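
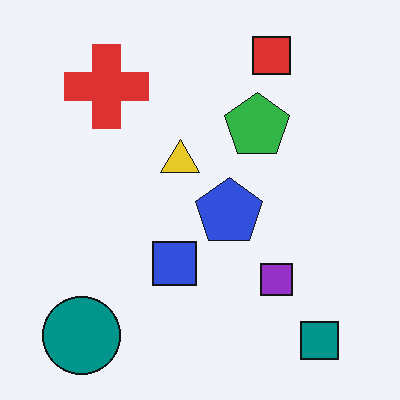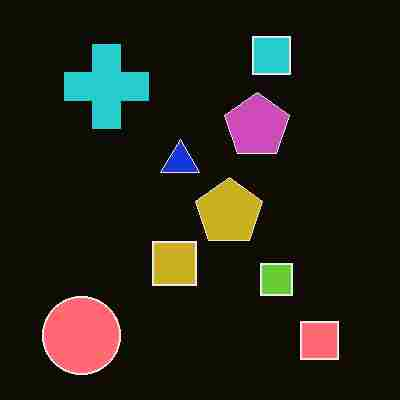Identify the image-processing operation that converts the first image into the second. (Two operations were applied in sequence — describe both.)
Color-inverted (negative), then heavily JPEG-compressed with obvious blocking artifacts.

The light background has become dark and every shape's color is its complement — a photographic negative. Blocky 8×8 compression artifacts appear around shape edges and the flat background shows ringing — characteristic JPEG degradation.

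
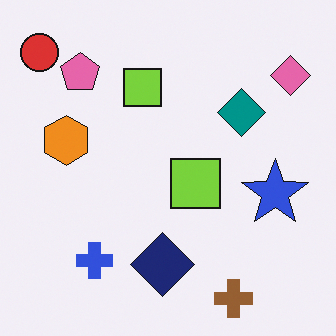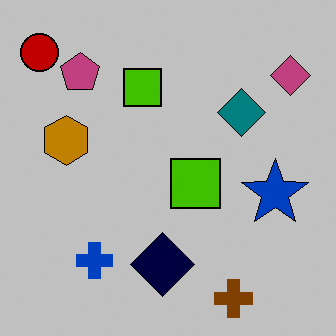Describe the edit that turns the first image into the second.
The image was aggressively posterized.

Each flat color has snapped to a coarser quantized level — most visibly, the near-white background has dropped to a flat grey.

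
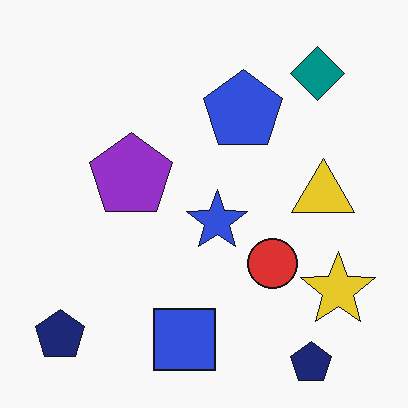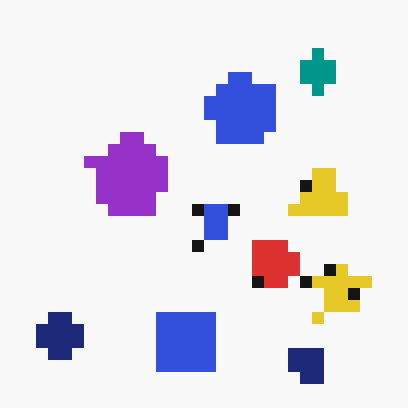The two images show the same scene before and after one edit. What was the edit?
This is the original image coarsely pixelated.

Shapes are reduced to large square blocks; fine edges and outlines are lost — a downscale-then-upscale (mosaic) effect.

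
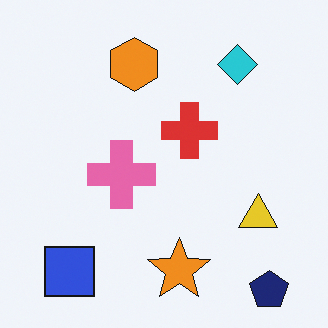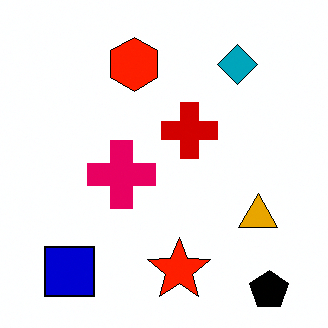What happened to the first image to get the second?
This is the original image boosted in contrast.

Tones are pushed away from mid-grey across the whole image — a global contrast change.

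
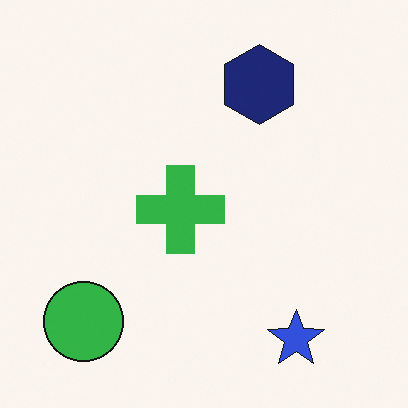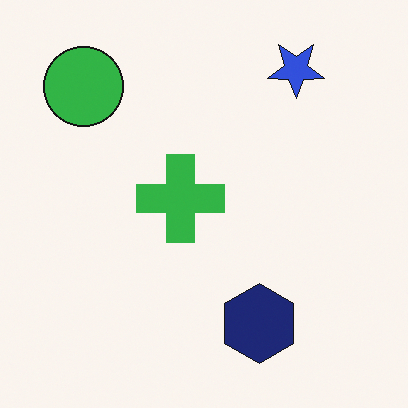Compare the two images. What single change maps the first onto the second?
The second image is the first flipped vertically (top ↔ bottom).

The blue star is in the bottom-right of the first image and the top-right of the second — shapes on opposite sides of the horizontal midline have swapped in a mirror flip.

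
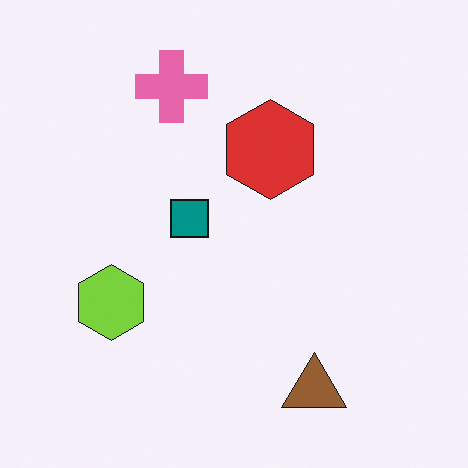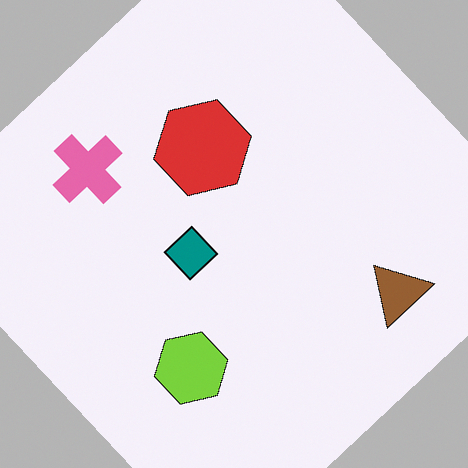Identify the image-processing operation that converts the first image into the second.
It was rotated counter-clockwise by a large amount — several tens of degrees.

Every shape is tilted by the same angle and the image corners show triangular fill wedges — a whole-image rotation by a non-right angle.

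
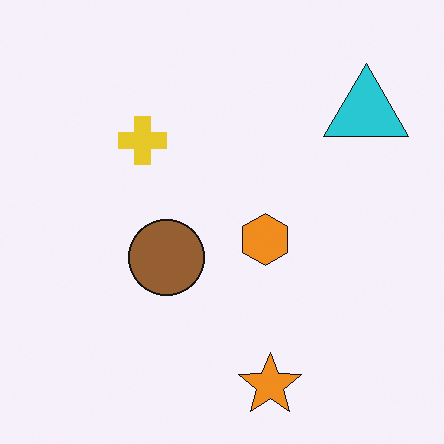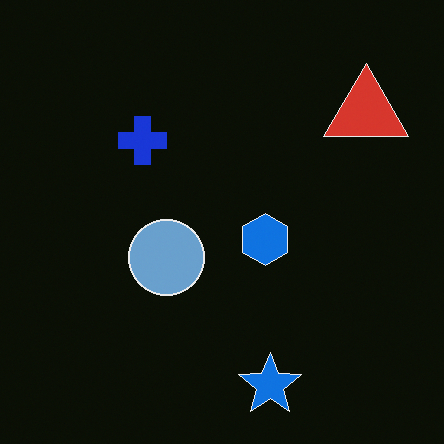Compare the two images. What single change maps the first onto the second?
This is the original image color-inverted (negative).

The light background has become dark and every shape's color is its complement — a photographic negative.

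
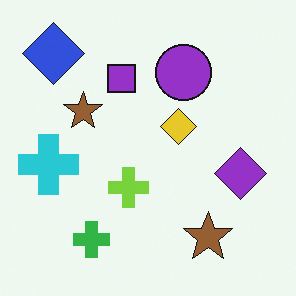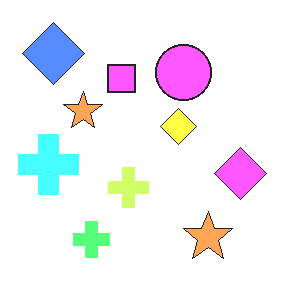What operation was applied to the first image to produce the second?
The second image is the first brightened a lot.

Every pixel — background and shapes alike — is uniformly brightened.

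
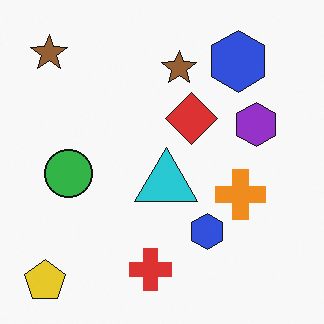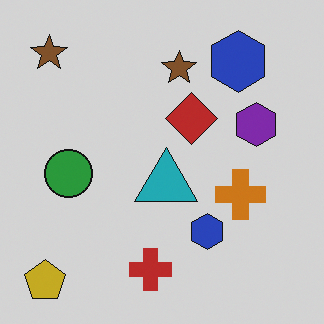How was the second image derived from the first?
It was darkened a little.

Every pixel — background and shapes alike — is uniformly darkened.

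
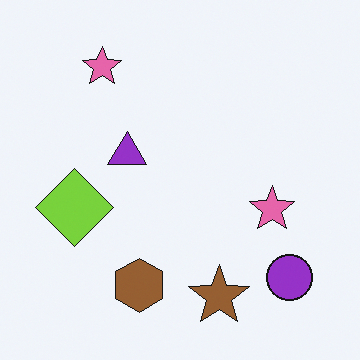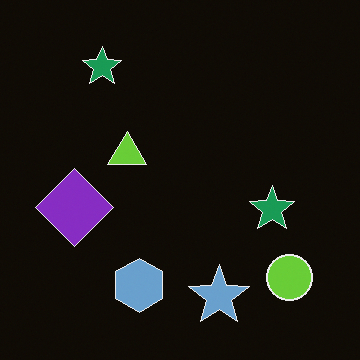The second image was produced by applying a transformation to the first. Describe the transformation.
The image was color-inverted (negative).

The light background has become dark and every shape's color is its complement — a photographic negative.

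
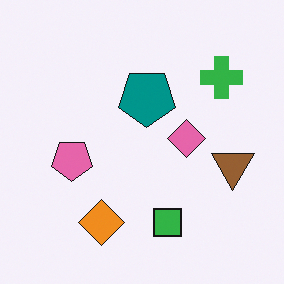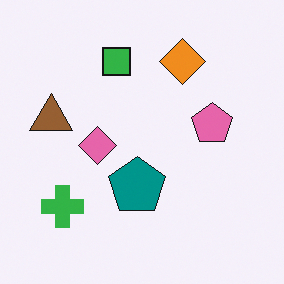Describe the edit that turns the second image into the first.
The first image is the second rotated 180°.

The green cross sits in the bottom-left of the second image and the top-right of the first — consistent with a whole-image 180° rotation.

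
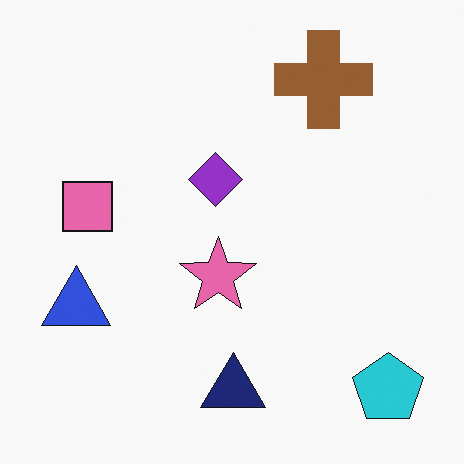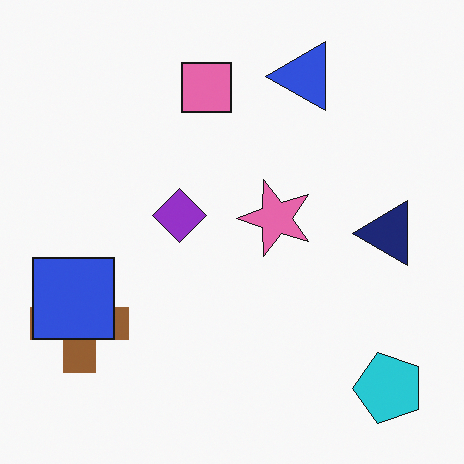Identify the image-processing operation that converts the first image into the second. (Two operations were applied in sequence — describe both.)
The image was transposed (reflected across the top-left ↔ bottom-right diagonal), then overlaid with an additional blue square.

Shapes have swapped their row and column positions — what was in the top-right is now in the bottom-left — a diagonal reflection. A blue square appears in the second image that is absent from the first.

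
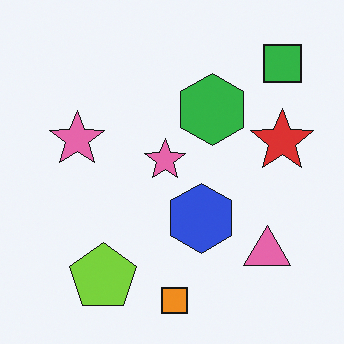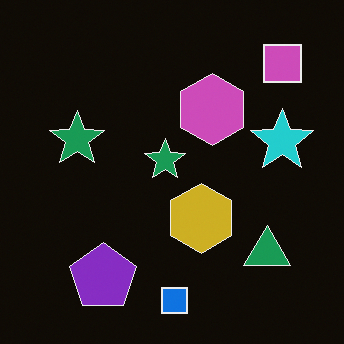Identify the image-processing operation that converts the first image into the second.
It was color-inverted (negative).

The light background has become dark and every shape's color is its complement — a photographic negative.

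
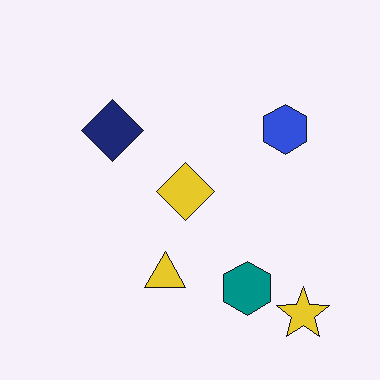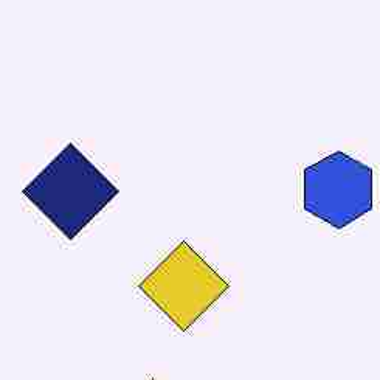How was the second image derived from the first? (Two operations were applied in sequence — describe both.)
It was degraded with heavy JPEG compression, then cropped slightly and scaled back up.

Blocky 8×8 compression artifacts appear around shape edges and the flat background shows ringing — characteristic JPEG degradation. The visible shapes are larger and the field of view is narrower; shapes near the original edges may be partly or wholly outside the frame — a crop-and-rescale.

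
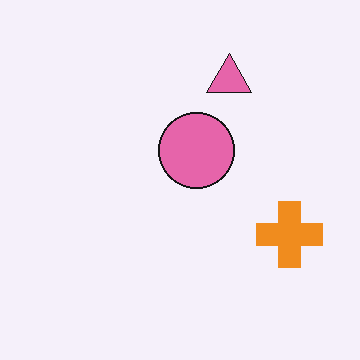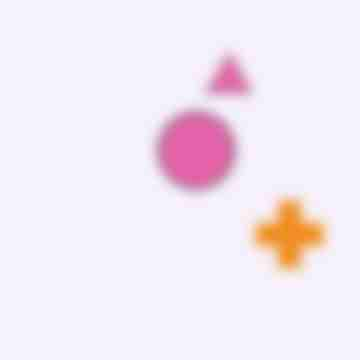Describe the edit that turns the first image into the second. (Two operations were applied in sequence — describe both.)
Strongly gaussian-blurred, then degraded with heavy JPEG compression.

Shape edges and outlines are uniformly softened across the whole image. Blocky 8×8 compression artifacts appear around shape edges and the flat background shows ringing — characteristic JPEG degradation.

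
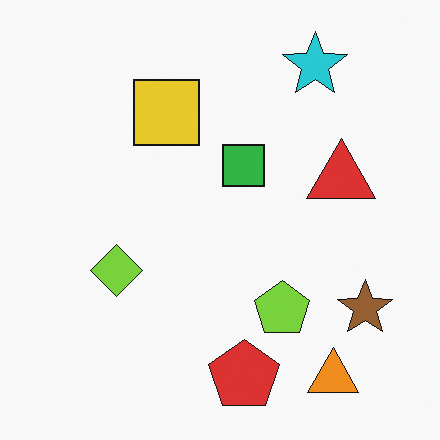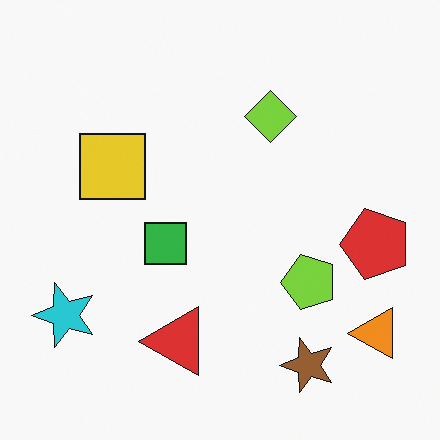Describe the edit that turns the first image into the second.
The image was transposed (reflected across the top-left ↔ bottom-right diagonal).

Shapes have swapped their row and column positions — what was in the top-right is now in the bottom-left — a diagonal reflection.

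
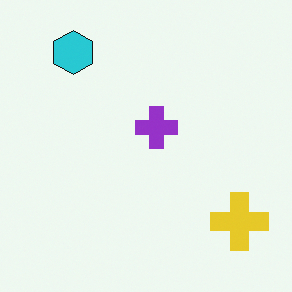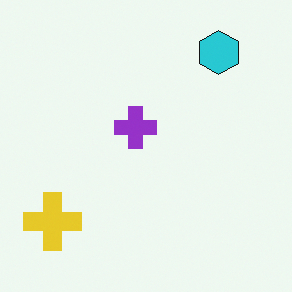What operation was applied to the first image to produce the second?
The image was flipped horizontally (left ↔ right).

The yellow cross is in the bottom-right of the first image and the bottom-left of the second — shapes on opposite sides of the vertical midline have swapped in a mirror flip.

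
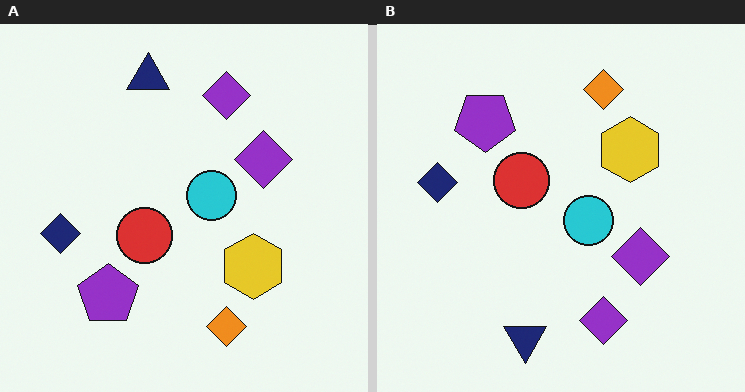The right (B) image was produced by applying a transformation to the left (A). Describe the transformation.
This is the original image flipped vertically (top ↔ bottom).

The navy triangle is in the top of the left (A) image and the bottom of the right (B) — shapes on opposite sides of the horizontal midline have swapped in a mirror flip.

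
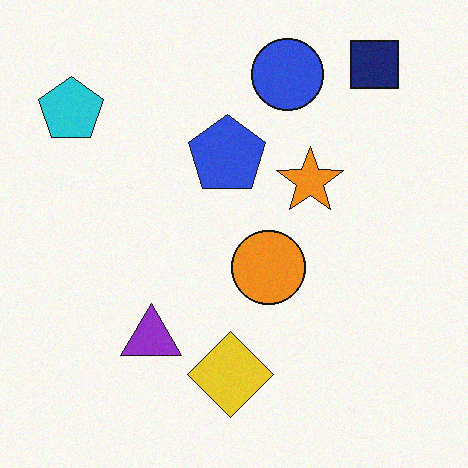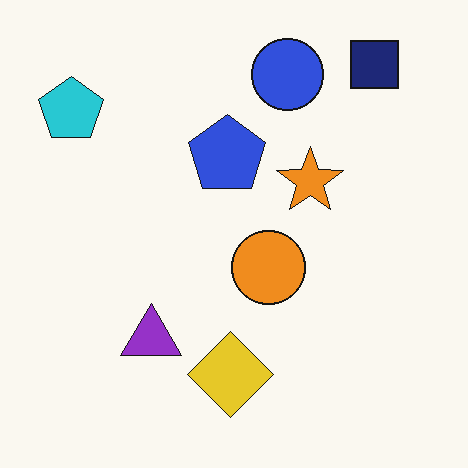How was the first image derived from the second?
The transformation is: degraded with light additive noise.

Random speckle covers the whole image, including the flat background.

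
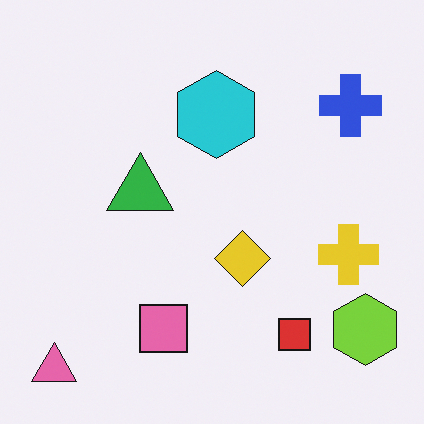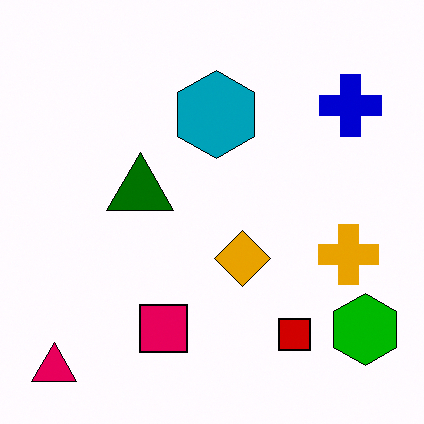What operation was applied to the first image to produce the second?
The image was given much higher contrast.

Tones are pushed away from mid-grey across the whole image — a global contrast change.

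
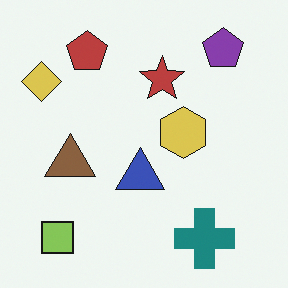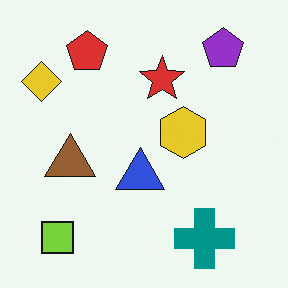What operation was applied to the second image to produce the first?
The first image is the second slightly desaturated.

All colors are more muted and greyish — a global saturation change.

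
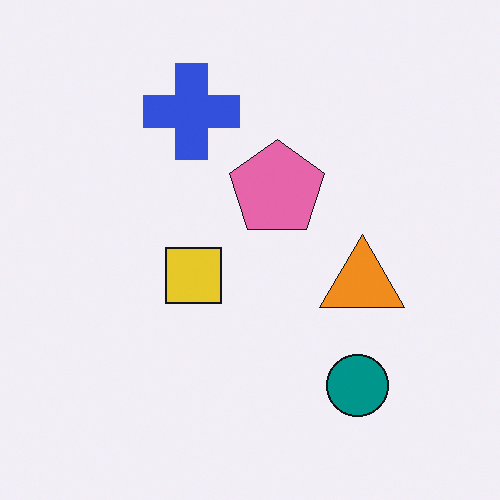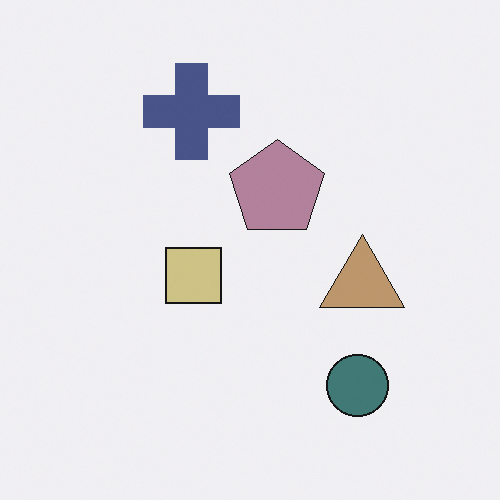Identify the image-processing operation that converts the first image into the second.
It was made much more muted (saturation change).

All colors are more muted and greyish — a global saturation change.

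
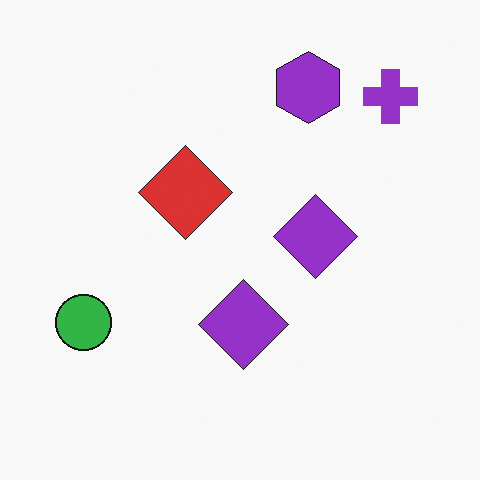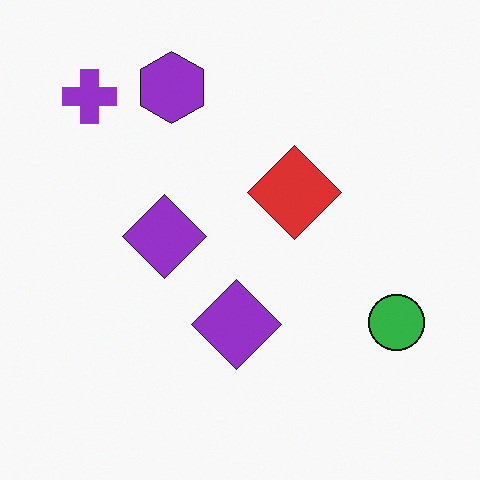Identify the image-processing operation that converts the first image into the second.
Flipped horizontally (left ↔ right).

The green circle is in the bottom-left of the first image and the bottom-right of the second — shapes on opposite sides of the vertical midline have swapped in a mirror flip.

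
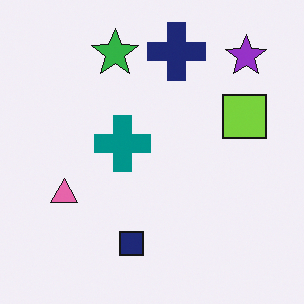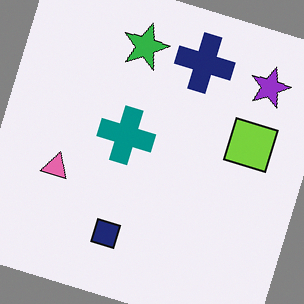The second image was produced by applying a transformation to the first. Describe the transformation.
Rotated clockwise by a moderate amount.

Every shape is tilted by the same angle and the image corners show triangular fill wedges — a whole-image rotation by a non-right angle.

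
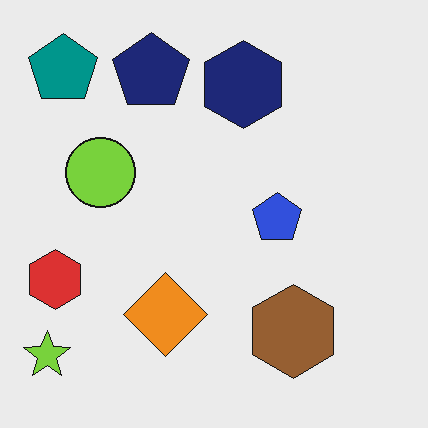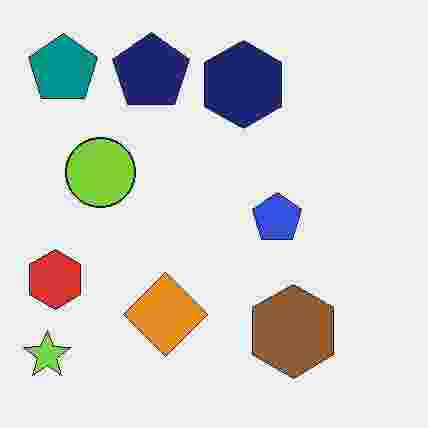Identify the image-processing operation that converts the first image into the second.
Heavily JPEG-compressed with obvious blocking artifacts.

Blocky 8×8 compression artifacts appear around shape edges and the flat background shows ringing — characteristic JPEG degradation.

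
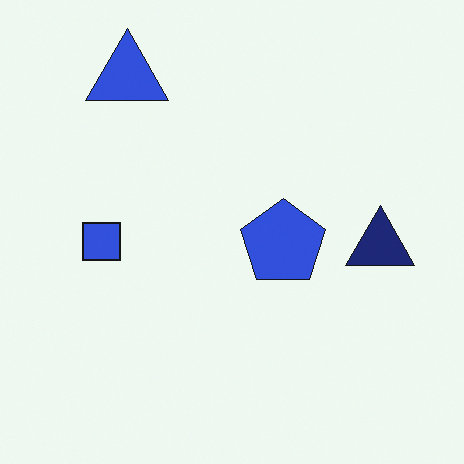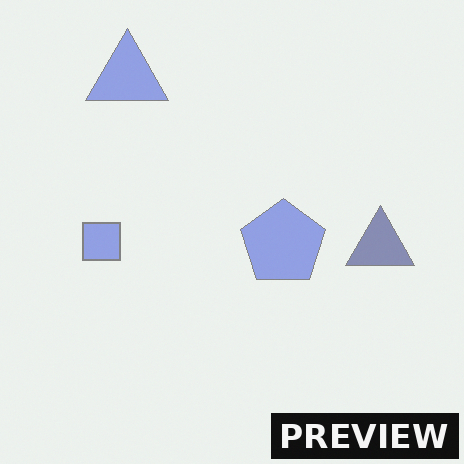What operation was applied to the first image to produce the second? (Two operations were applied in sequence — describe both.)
This is the original image given much lower contrast, then watermarked with the text "PREVIEW" in the lower-right corner.

Tones are pushed toward mid-grey across the whole image — a global contrast change. A dark label reading "PREVIEW" appears in the lower-right corner.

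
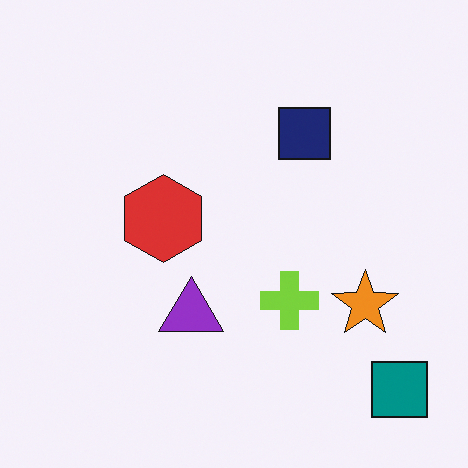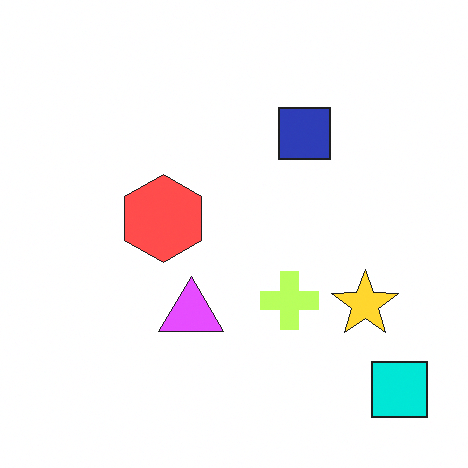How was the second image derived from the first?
Brightened a lot.

Every pixel — background and shapes alike — is uniformly brightened.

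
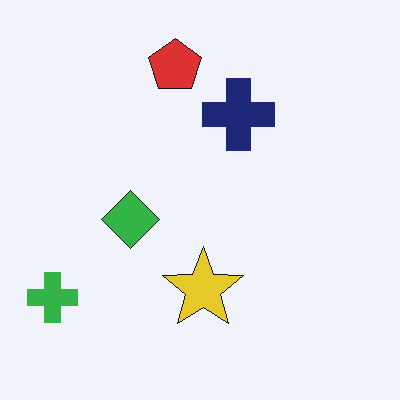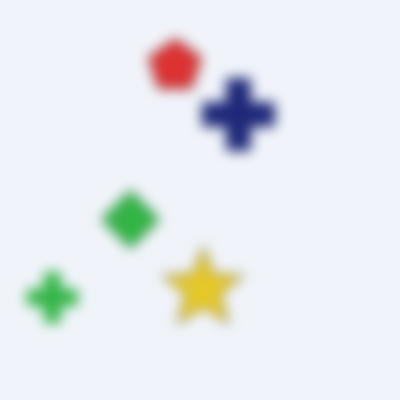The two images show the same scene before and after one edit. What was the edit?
This is the original image heavily blurred.

Shape edges and outlines are uniformly softened across the whole image.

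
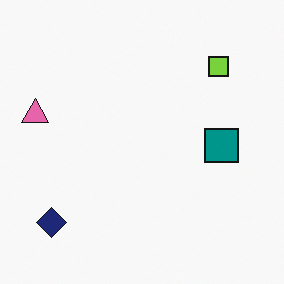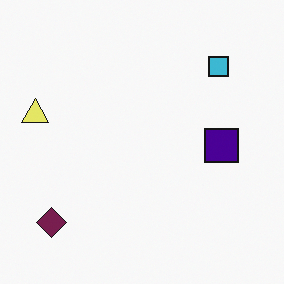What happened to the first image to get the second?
The transformation is: hue-shifted by a moderate amount.

Every shape's color has rotated by the same amount around the hue wheel — a uniform hue shift.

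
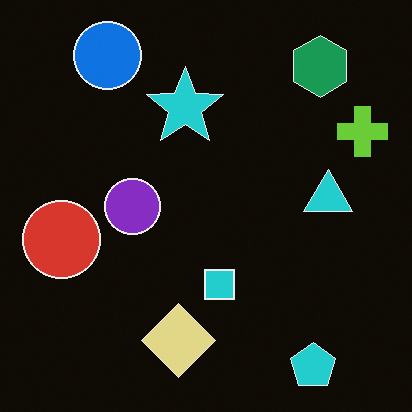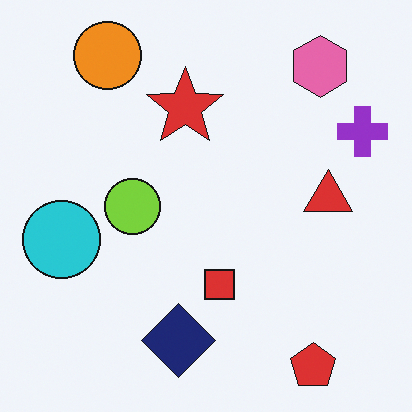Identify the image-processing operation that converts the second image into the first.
The transformation is: color-inverted (negative).

The light background has become dark and every shape's color is its complement — a photographic negative.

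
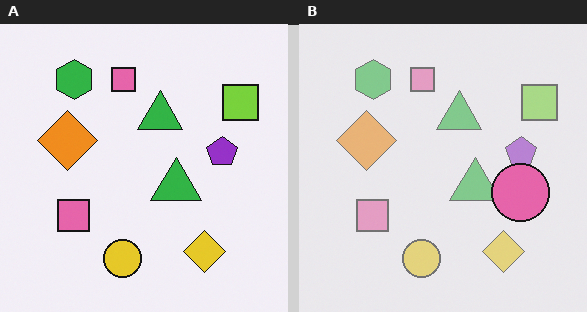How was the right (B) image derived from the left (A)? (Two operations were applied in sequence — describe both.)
The right (B) image is the left (A) given much lower contrast, then overlaid with an additional pink circle.

Tones are pushed toward mid-grey across the whole image — a global contrast change. A pink circle appears in the right (B) image that is absent from the left (A).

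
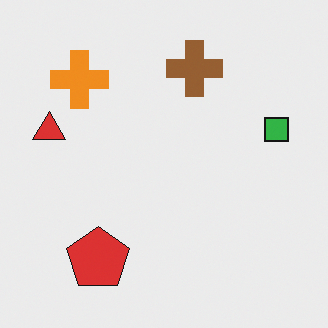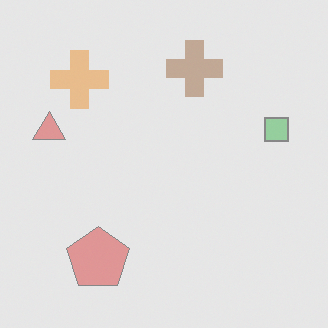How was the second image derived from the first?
It was given much lower contrast.

Tones are pushed toward mid-grey across the whole image — a global contrast change.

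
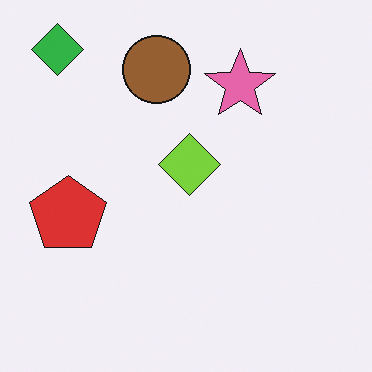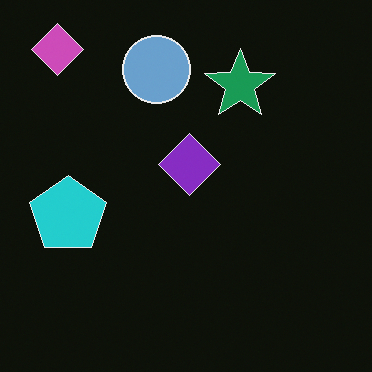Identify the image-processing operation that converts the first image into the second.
The image was color-inverted (negative).

The light background has become dark and every shape's color is its complement — a photographic negative.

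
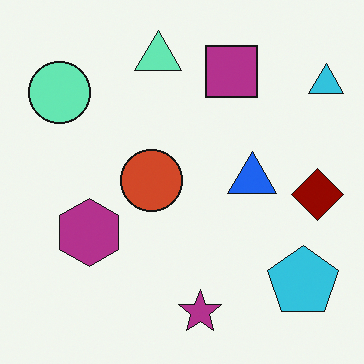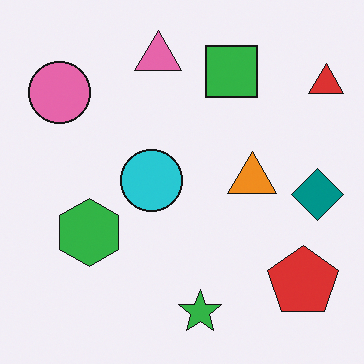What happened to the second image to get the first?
The image was hue-shifted through roughly half the color wheel.

Every shape's color has rotated by the same amount around the hue wheel — a uniform hue shift.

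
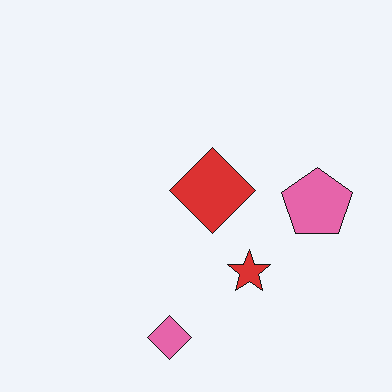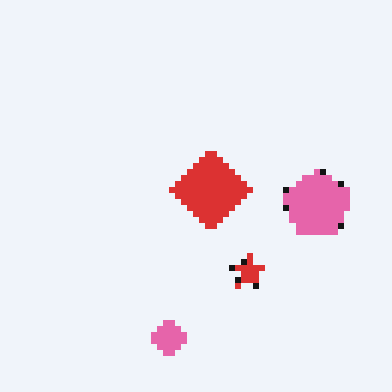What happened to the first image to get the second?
The transformation is: moderately pixelated.

Shapes are reduced to large square blocks; fine edges and outlines are lost — a downscale-then-upscale (mosaic) effect.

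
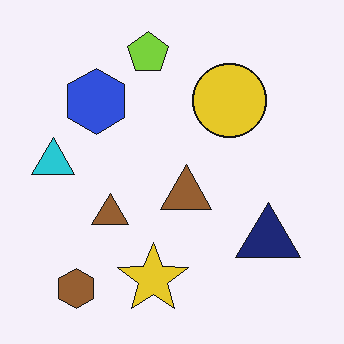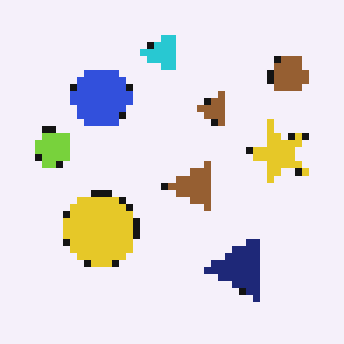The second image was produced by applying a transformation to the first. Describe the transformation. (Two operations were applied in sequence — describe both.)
The second image is the first transposed (reflected across the top-left ↔ bottom-right diagonal), then moderately pixelated.

Shapes have swapped their row and column positions — what was in the top-right is now in the bottom-left — a diagonal reflection. Shapes are reduced to large square blocks; fine edges and outlines are lost — a downscale-then-upscale (mosaic) effect.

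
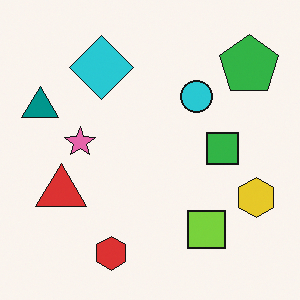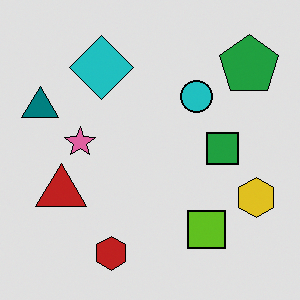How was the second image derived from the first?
Moderately posterized.

Each flat color has snapped to a coarser quantized level — most visibly, the near-white background has dropped to a flat grey.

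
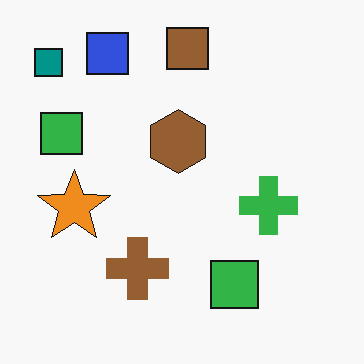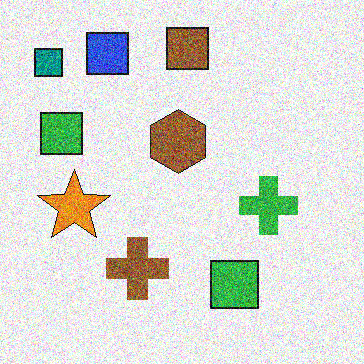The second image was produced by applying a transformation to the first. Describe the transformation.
The second image is the first degraded with strong gaussian noise.

Random speckle covers the whole image, including the flat background.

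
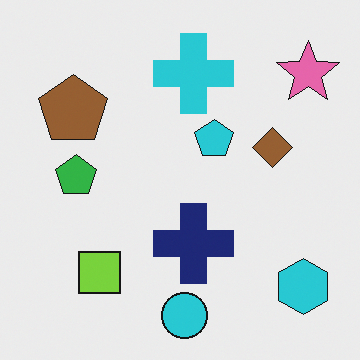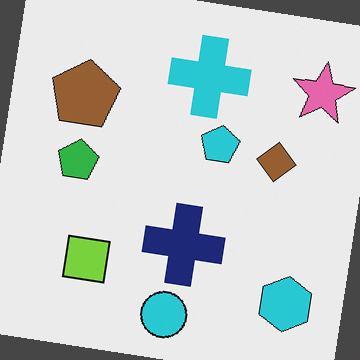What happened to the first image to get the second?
The transformation is: rotated clockwise by a small amount.

Every shape is tilted by the same angle and the image corners show triangular fill wedges — a whole-image rotation by a non-right angle.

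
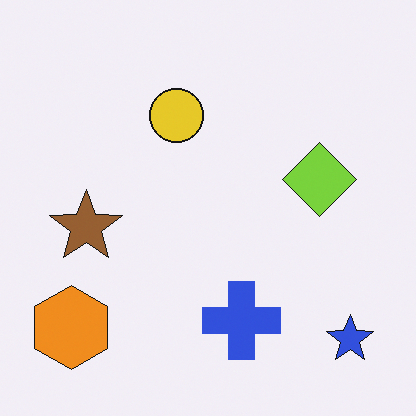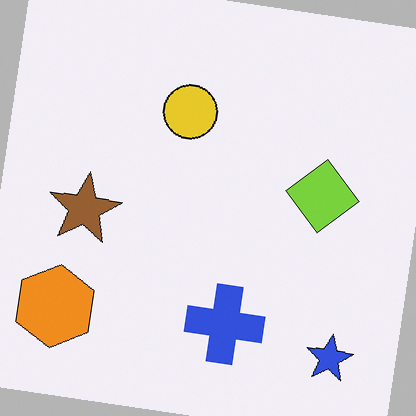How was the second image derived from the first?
Rotated clockwise by a slight angle.

Every shape is tilted by the same angle and the image corners show triangular fill wedges — a whole-image rotation by a non-right angle.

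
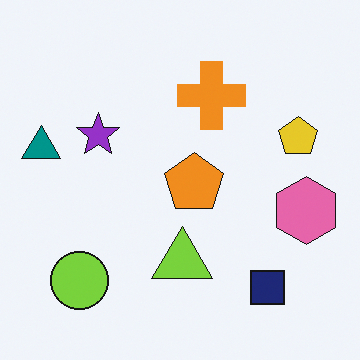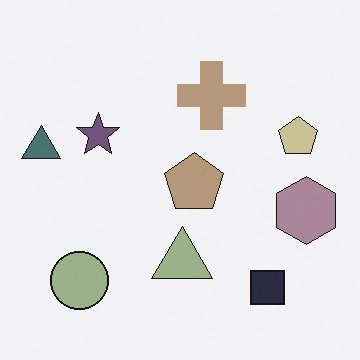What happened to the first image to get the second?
The transformation is: heavily desaturated.

All colors are more muted and greyish — a global saturation change.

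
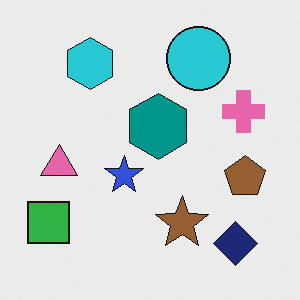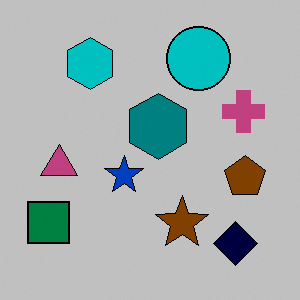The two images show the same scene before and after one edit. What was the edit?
It was heavily posterized to just a handful of flat colors.

Each flat color has snapped to a coarser quantized level — most visibly, the near-white background has dropped to a flat grey.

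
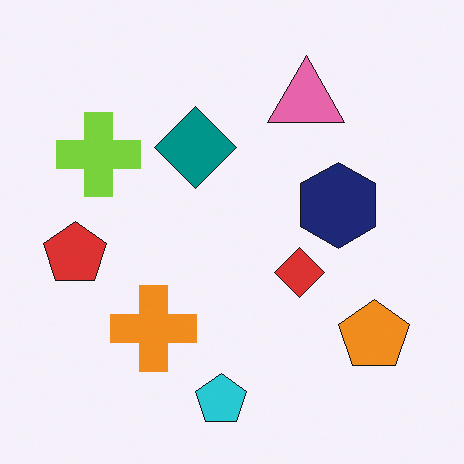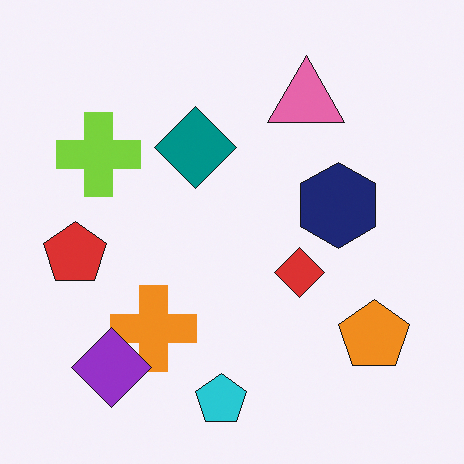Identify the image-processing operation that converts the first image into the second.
The second image is the first overlaid with an additional purple diamond.

A purple diamond appears in the second image that is absent from the first.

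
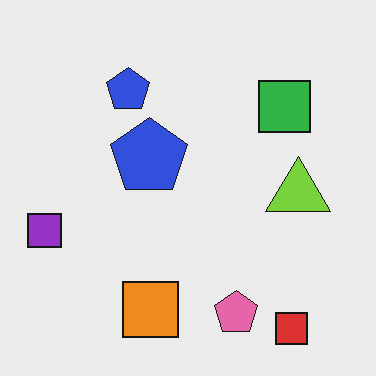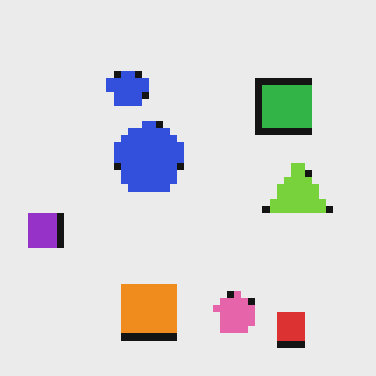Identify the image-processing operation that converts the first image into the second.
The second image is the first moderately pixelated.

Shapes are reduced to large square blocks; fine edges and outlines are lost — a downscale-then-upscale (mosaic) effect.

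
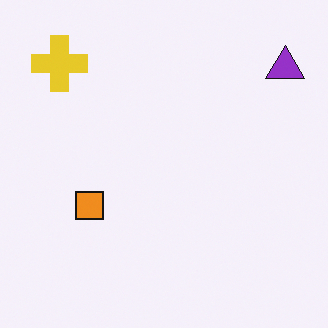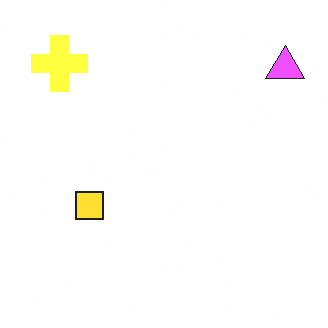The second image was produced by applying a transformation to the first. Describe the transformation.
It was noticeably brightened.

Every pixel — background and shapes alike — is uniformly brightened.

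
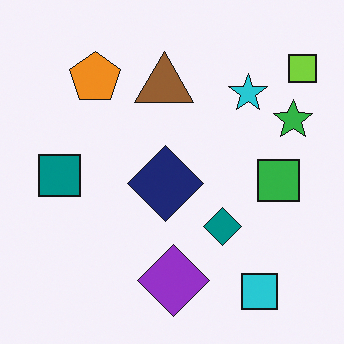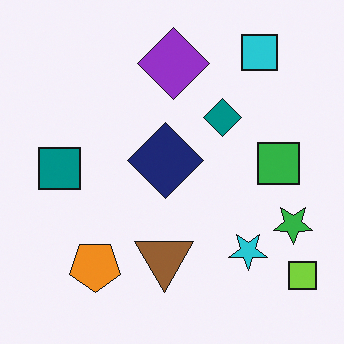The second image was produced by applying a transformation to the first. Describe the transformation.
The transformation is: flipped vertically (top ↔ bottom).

The cyan square is in the bottom-right of the first image and the top-right of the second — shapes on opposite sides of the horizontal midline have swapped in a mirror flip.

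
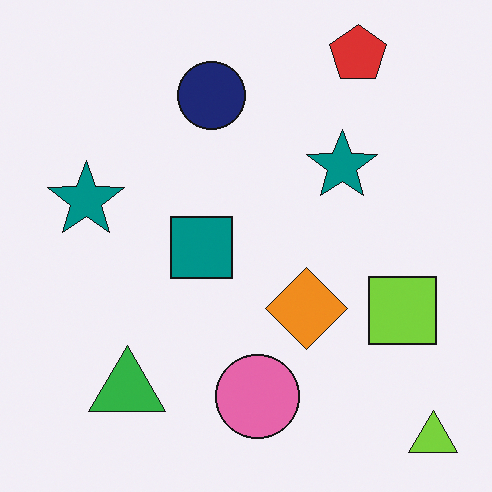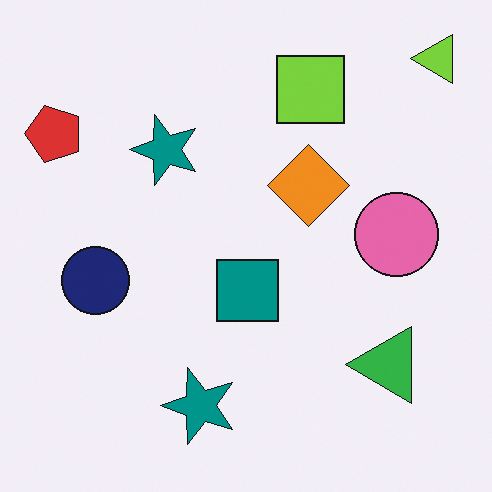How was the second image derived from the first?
The image was rotated 90° counter-clockwise.

The lime triangle sits in the bottom-right of the first image and the top-right of the second — consistent with a whole-image 90° counter-clockwise rotation.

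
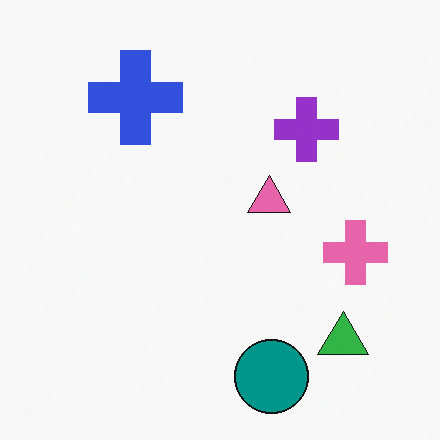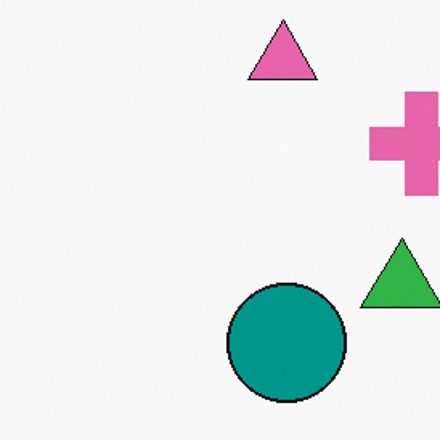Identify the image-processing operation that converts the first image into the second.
It was cropped to a modestly smaller region and rescaled.

The visible shapes are larger and the field of view is narrower; shapes near the original edges may be partly or wholly outside the frame — a crop-and-rescale.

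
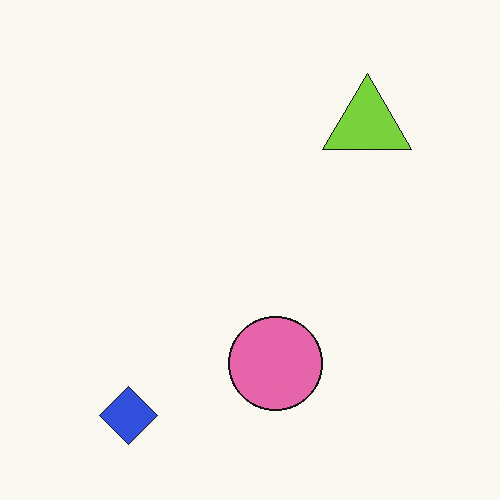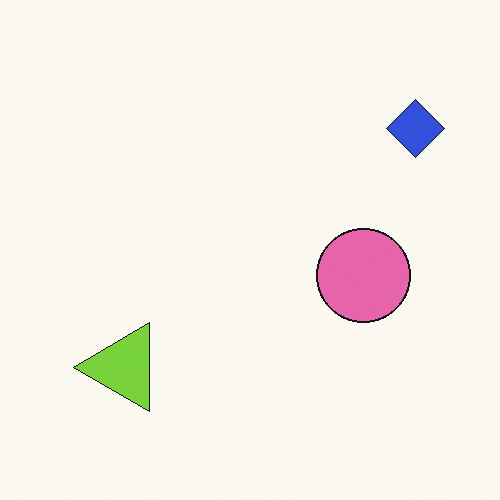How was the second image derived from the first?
The second image is the first transposed (reflected across the top-left ↔ bottom-right diagonal).

Shapes have swapped their row and column positions — what was in the top-right is now in the bottom-left — a diagonal reflection.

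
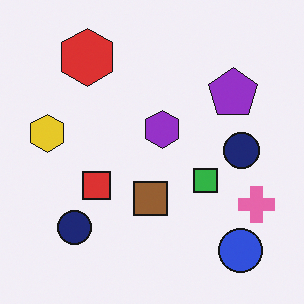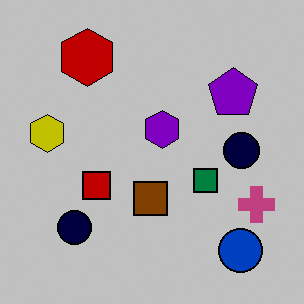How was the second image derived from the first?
The image was aggressively posterized.

Each flat color has snapped to a coarser quantized level — most visibly, the near-white background has dropped to a flat grey.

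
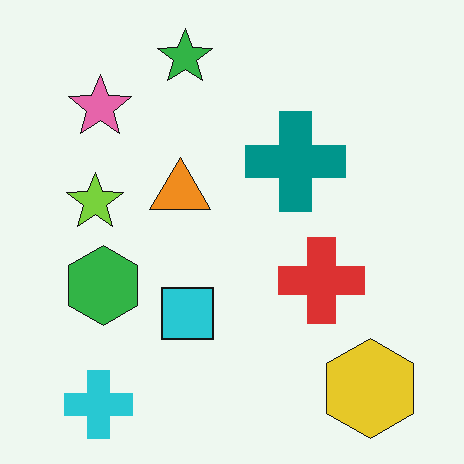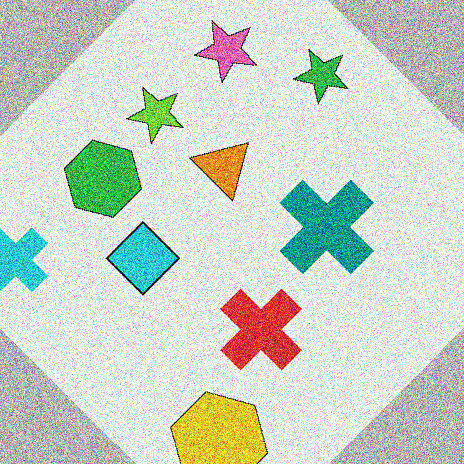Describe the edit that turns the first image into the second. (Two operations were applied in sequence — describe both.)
The transformation is: rotated clockwise by a large amount — several tens of degrees, then degraded with strong gaussian noise.

Every shape is tilted by the same angle and the image corners show triangular fill wedges — a whole-image rotation by a non-right angle. Random speckle covers the whole image, including the flat background.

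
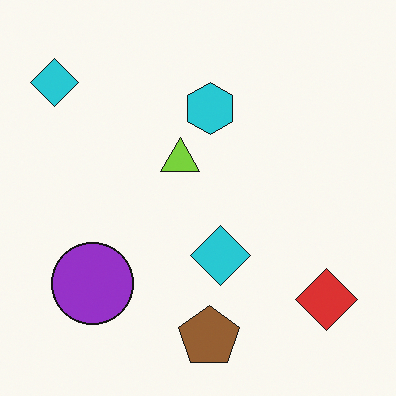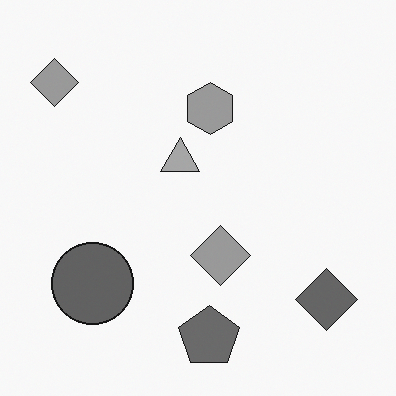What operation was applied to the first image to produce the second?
The transformation is: converted to grayscale.

All color is removed — every shape is now a shade of grey.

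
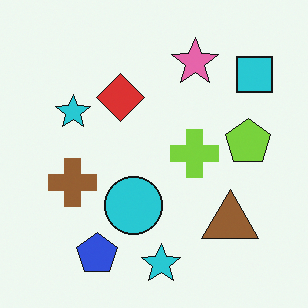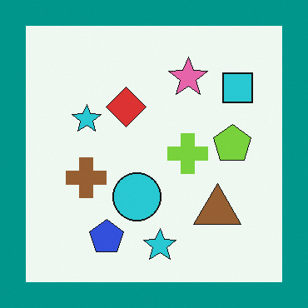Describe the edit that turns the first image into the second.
It was framed with a teal border.

A solid teal frame runs around the edge of the second image, with the content slightly shrunk inside it.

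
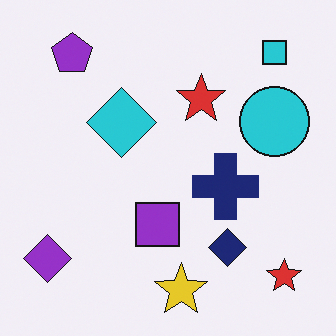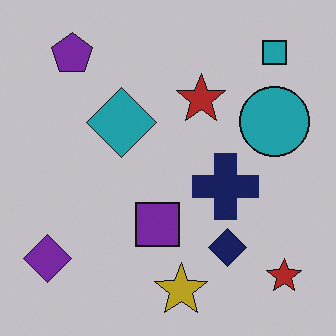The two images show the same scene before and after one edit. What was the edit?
It was darkened a little.

Every pixel — background and shapes alike — is uniformly darkened.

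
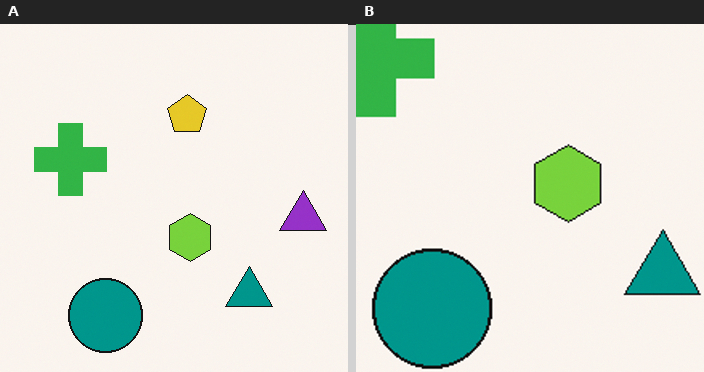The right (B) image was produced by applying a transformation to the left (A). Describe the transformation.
Cropped to a modestly smaller region and rescaled.

The visible shapes are larger and the field of view is narrower; shapes near the original edges may be partly or wholly outside the frame — a crop-and-rescale.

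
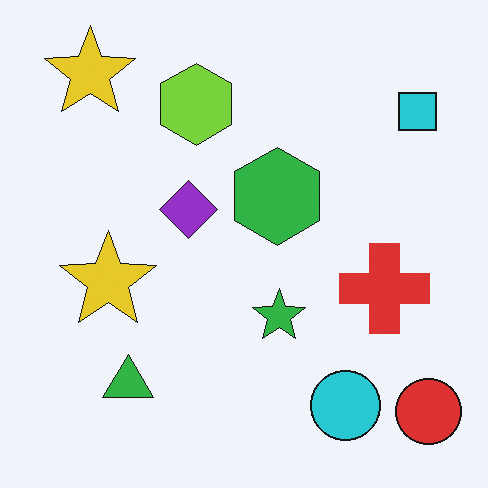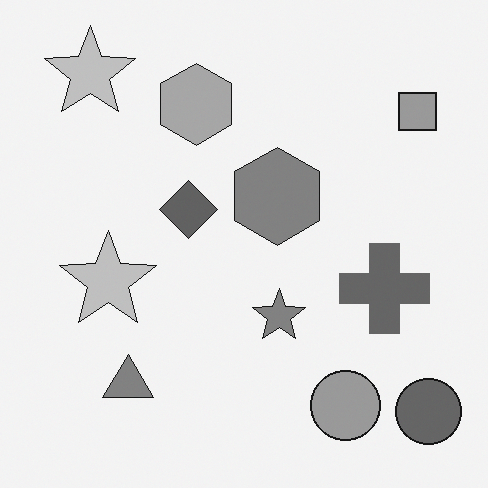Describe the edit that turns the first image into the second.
Converted to grayscale.

All color is removed — every shape is now a shade of grey.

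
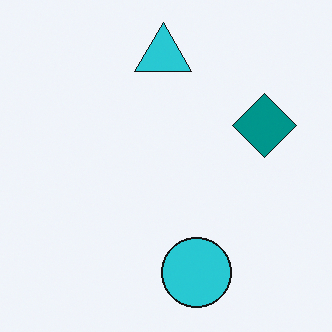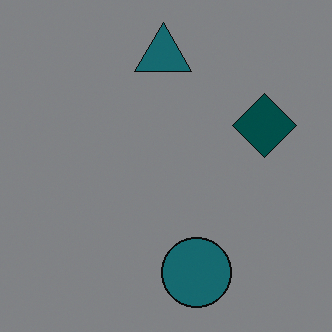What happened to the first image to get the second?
This is the original image darkened a lot.

Every pixel — background and shapes alike — is uniformly darkened.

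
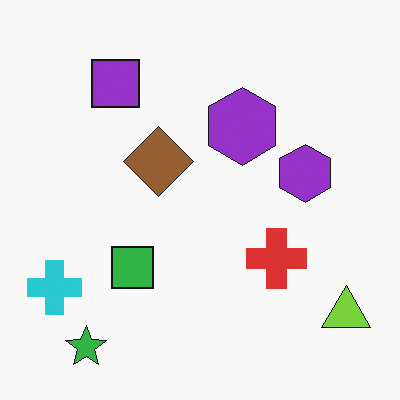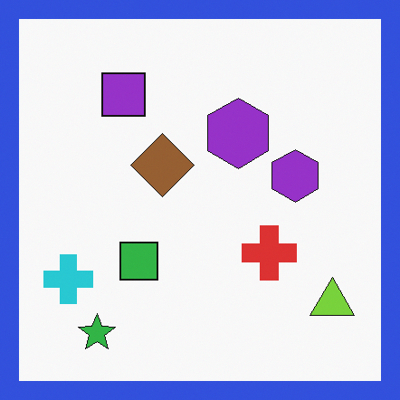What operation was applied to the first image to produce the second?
The image was framed with a blue border.

A solid blue frame runs around the edge of the second image, with the content slightly shrunk inside it.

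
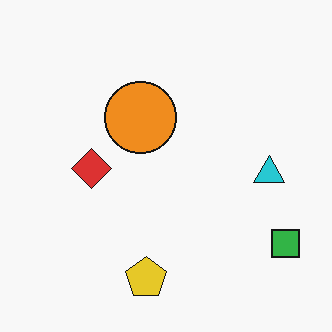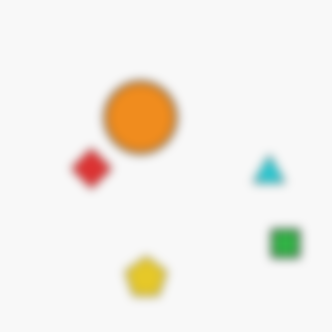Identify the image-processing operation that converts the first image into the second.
Strongly gaussian-blurred.

Shape edges and outlines are uniformly softened across the whole image.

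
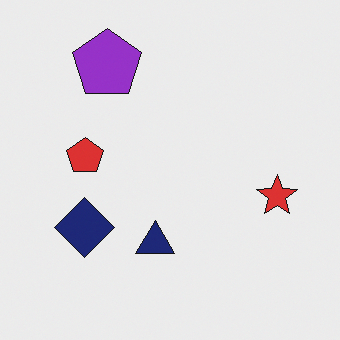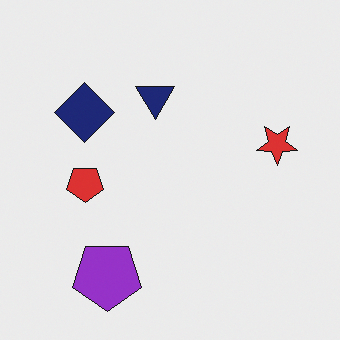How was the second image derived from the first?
It was flipped vertically (top ↔ bottom).

The purple pentagon is in the top-left of the first image and the bottom-left of the second — shapes on opposite sides of the horizontal midline have swapped in a mirror flip.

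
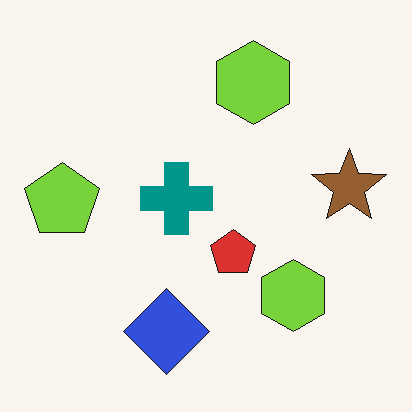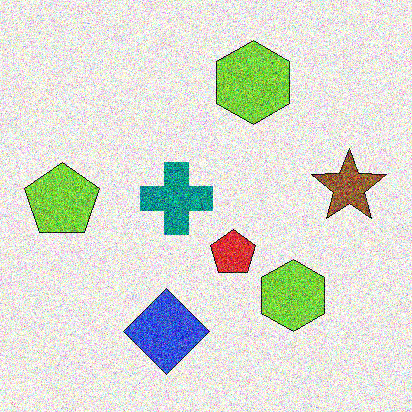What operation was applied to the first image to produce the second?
It was degraded with a thick layer of grain.

Random speckle covers the whole image, including the flat background.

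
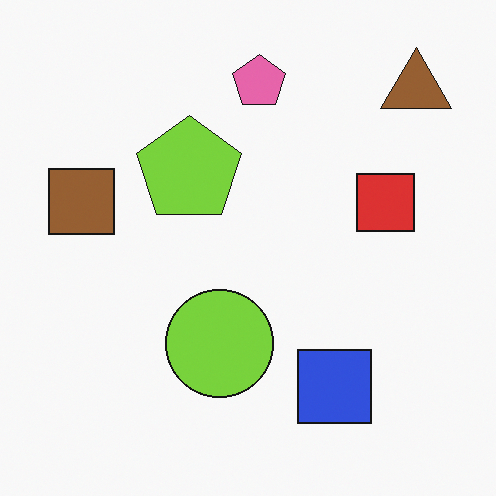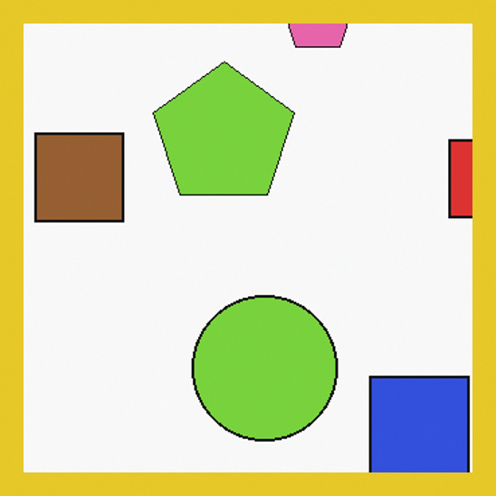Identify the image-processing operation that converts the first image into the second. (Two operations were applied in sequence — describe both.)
The transformation is: cropped slightly and scaled back up, then framed with a yellow border.

The visible shapes are larger and the field of view is narrower; shapes near the original edges may be partly or wholly outside the frame — a crop-and-rescale. A solid yellow frame runs around the edge of the second image, with the content slightly shrunk inside it.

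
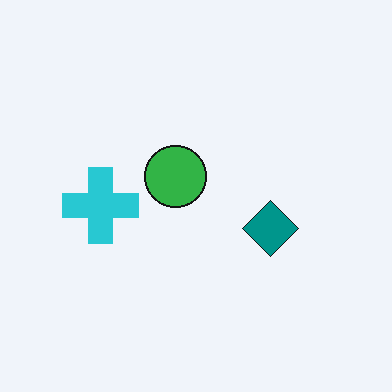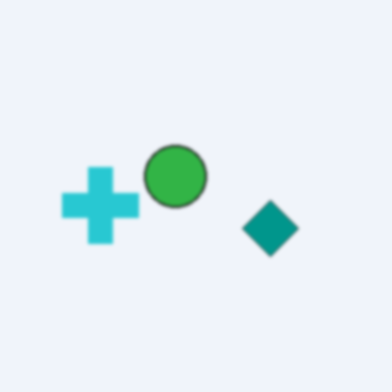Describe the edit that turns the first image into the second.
The image was lightly blurred.

Shape edges and outlines are uniformly softened across the whole image.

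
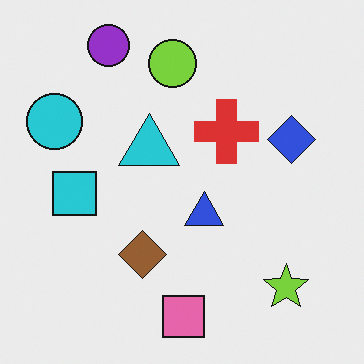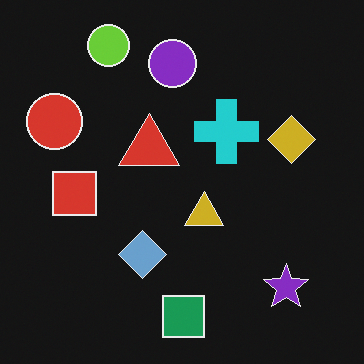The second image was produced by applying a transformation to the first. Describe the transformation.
This is the original image color-inverted (negative).

The light background has become dark and every shape's color is its complement — a photographic negative.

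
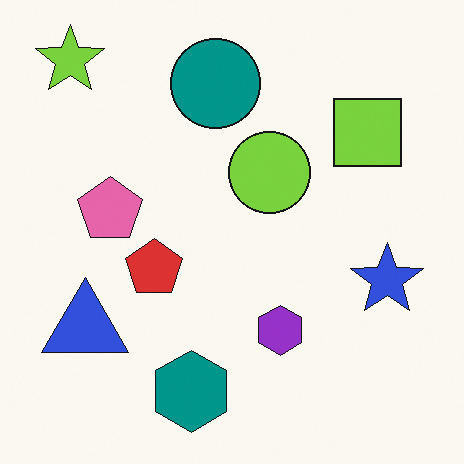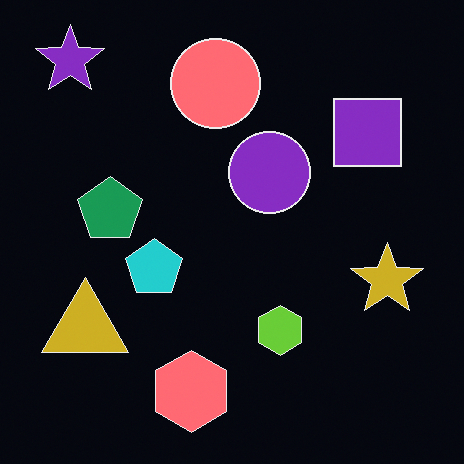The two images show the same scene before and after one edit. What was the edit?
This is the original image color-inverted (negative).

The light background has become dark and every shape's color is its complement — a photographic negative.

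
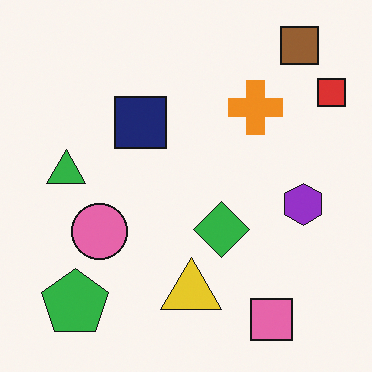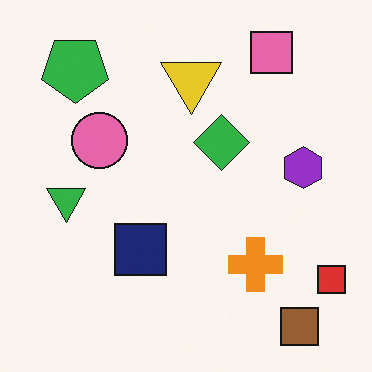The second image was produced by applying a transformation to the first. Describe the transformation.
The second image is the first flipped vertically (top ↔ bottom).

The brown square is in the top-right of the first image and the bottom-right of the second — shapes on opposite sides of the horizontal midline have swapped in a mirror flip.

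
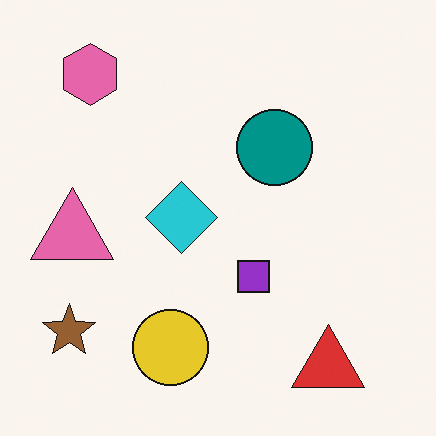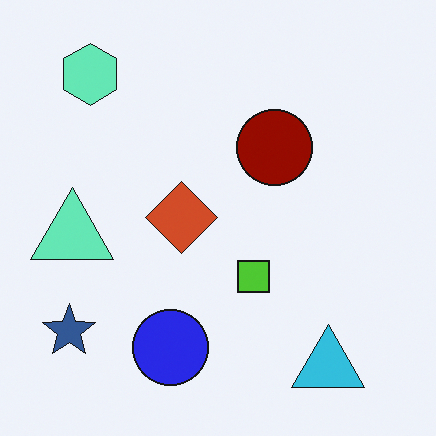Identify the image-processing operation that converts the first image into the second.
It was hue-shifted through roughly half the color wheel.

Every shape's color has rotated by the same amount around the hue wheel — a uniform hue shift.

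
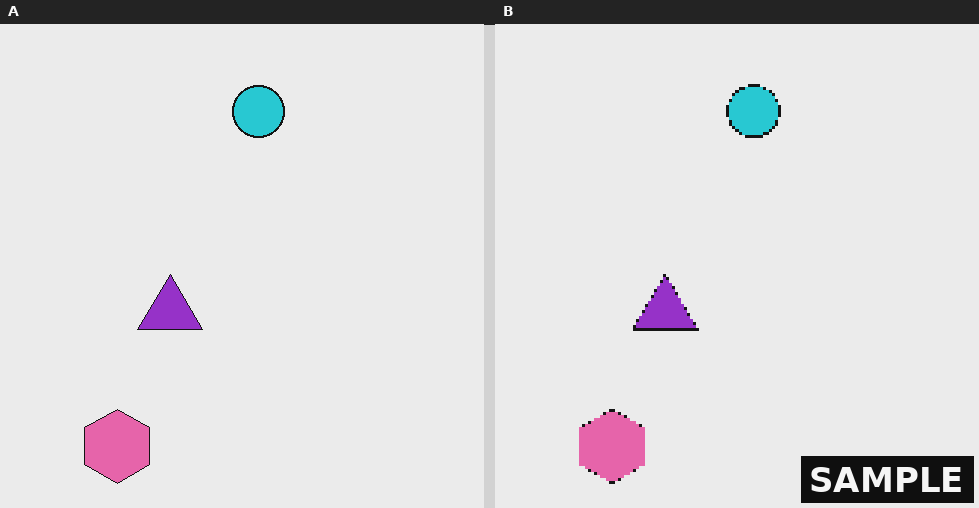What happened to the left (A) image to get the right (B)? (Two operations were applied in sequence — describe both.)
This is the original image mildly pixelated, then watermarked with the text "SAMPLE" in the lower-right corner.

Shapes are reduced to large square blocks; fine edges and outlines are lost — a downscale-then-upscale (mosaic) effect. A dark label reading "SAMPLE" appears in the lower-right corner.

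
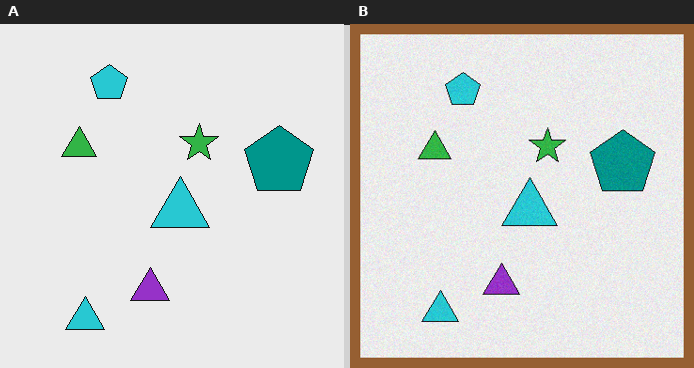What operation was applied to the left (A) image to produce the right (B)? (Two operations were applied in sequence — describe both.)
The transformation is: degraded with a light layer of grain, then framed with a brown border.

Random speckle covers the whole image, including the flat background. A solid brown frame runs around the edge of the right (B) image, with the content slightly shrunk inside it.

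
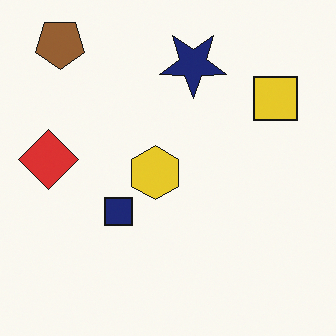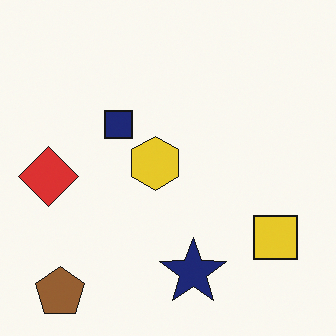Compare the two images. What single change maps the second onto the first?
This is the original image flipped vertically (top ↔ bottom).

The brown pentagon is in the bottom-left of the second image and the top-left of the first — shapes on opposite sides of the horizontal midline have swapped in a mirror flip.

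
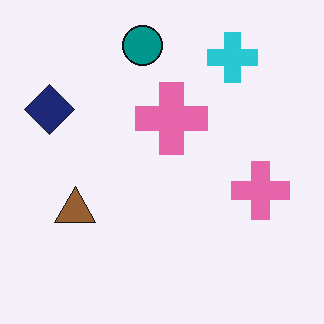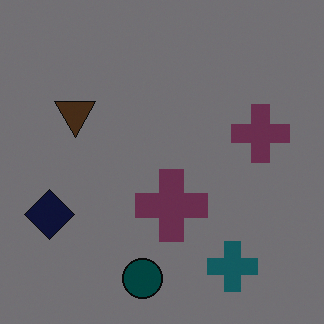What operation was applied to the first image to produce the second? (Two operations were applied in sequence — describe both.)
This is the original image substantially darkened, then flipped vertically (top ↔ bottom).

Every pixel — background and shapes alike — is uniformly darkened. The teal circle is in the top of the first image and the bottom of the second — shapes on opposite sides of the horizontal midline have swapped in a mirror flip.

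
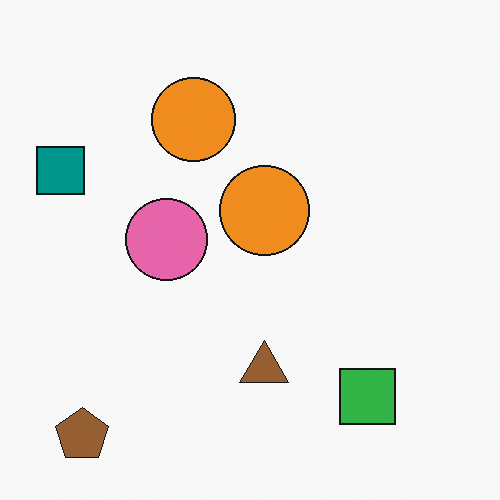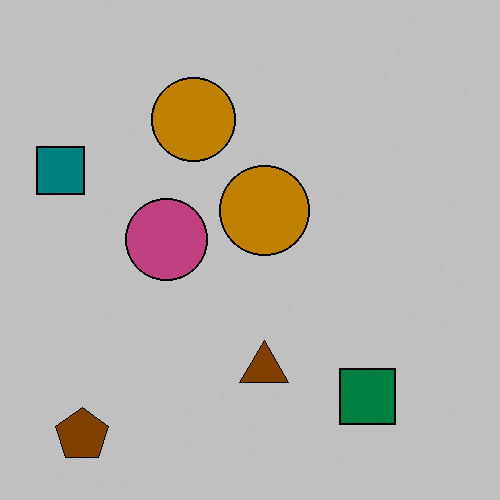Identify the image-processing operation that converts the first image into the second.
The second image is the first heavily posterized to just a handful of flat colors.

Each flat color has snapped to a coarser quantized level — most visibly, the near-white background has dropped to a flat grey.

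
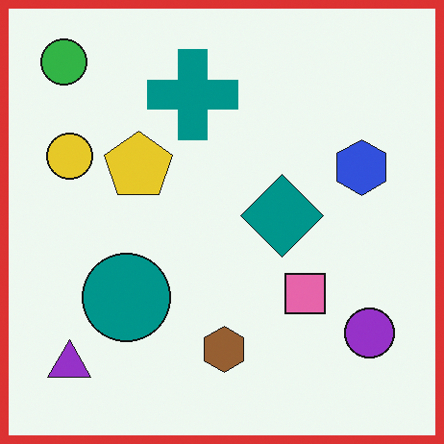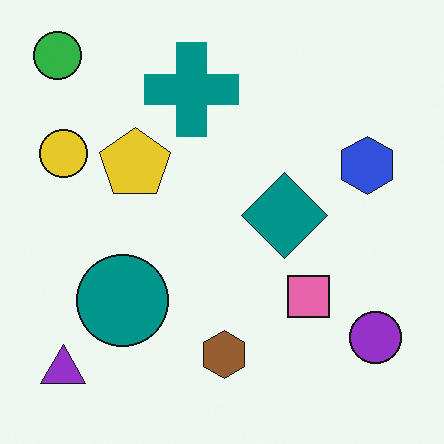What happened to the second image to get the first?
The image was framed with a red border.

A solid red frame runs around the edge of the first image, with the content slightly shrunk inside it.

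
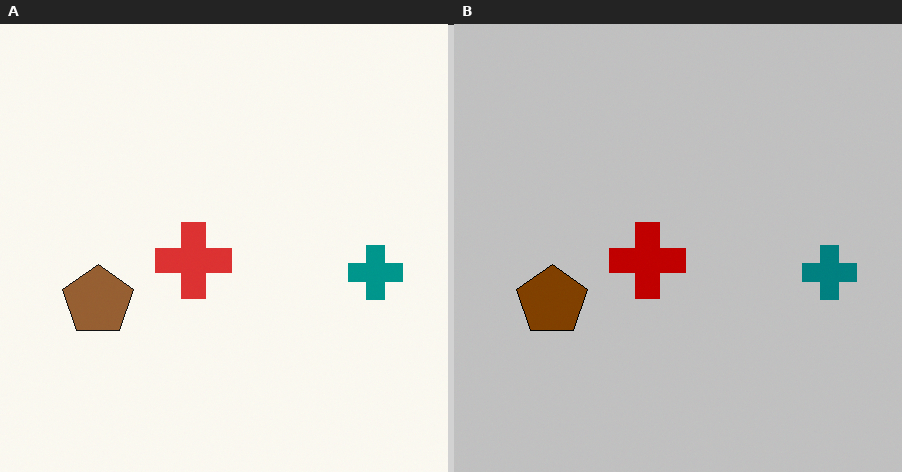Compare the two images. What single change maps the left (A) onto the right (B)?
Aggressively posterized.

Each flat color has snapped to a coarser quantized level — most visibly, the near-white background has dropped to a flat grey.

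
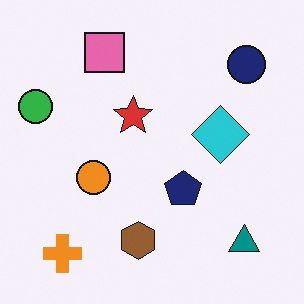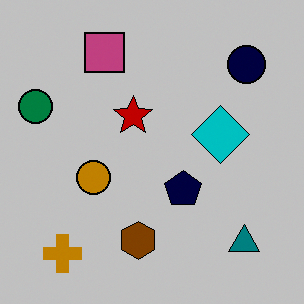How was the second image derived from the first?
The transformation is: aggressively posterized.

Each flat color has snapped to a coarser quantized level — most visibly, the near-white background has dropped to a flat grey.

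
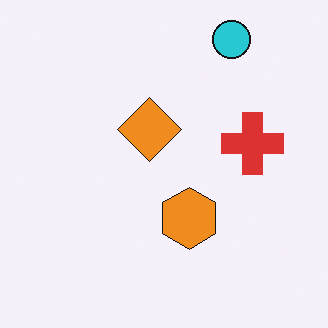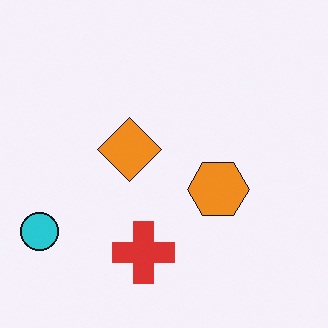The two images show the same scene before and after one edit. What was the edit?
It was transposed (reflected across the top-left ↔ bottom-right diagonal).

Shapes have swapped their row and column positions — what was in the top-right is now in the bottom-left — a diagonal reflection.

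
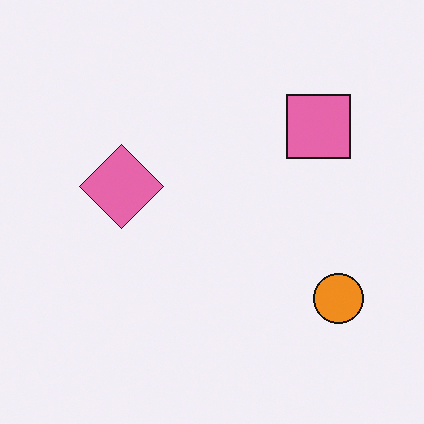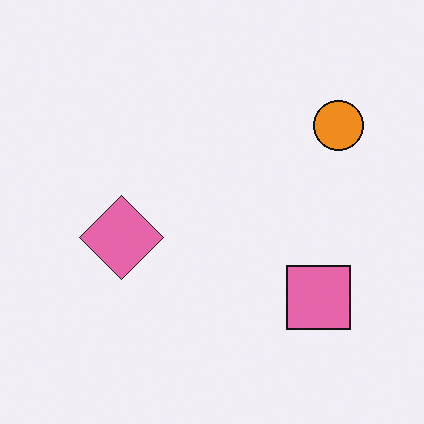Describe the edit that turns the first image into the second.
Flipped vertically (top ↔ bottom).

The orange circle is in the bottom-right of the first image and the top-right of the second — shapes on opposite sides of the horizontal midline have swapped in a mirror flip.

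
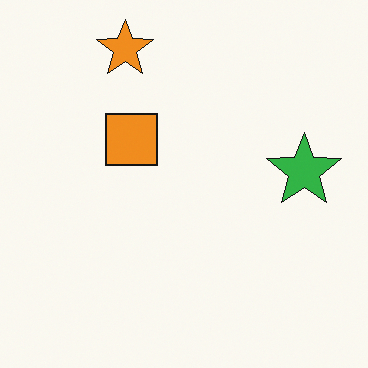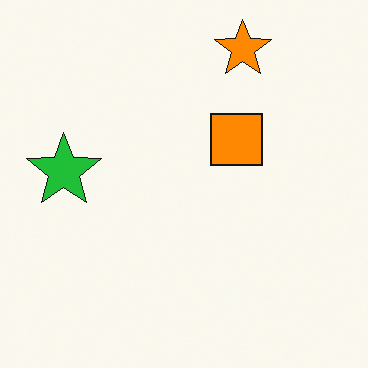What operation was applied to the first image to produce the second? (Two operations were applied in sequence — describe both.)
The image was flipped horizontally (left ↔ right), then slightly oversaturated.

The green star is in the right of the first image and the left of the second — shapes on opposite sides of the vertical midline have swapped in a mirror flip. All colors are more vivid — a global saturation change.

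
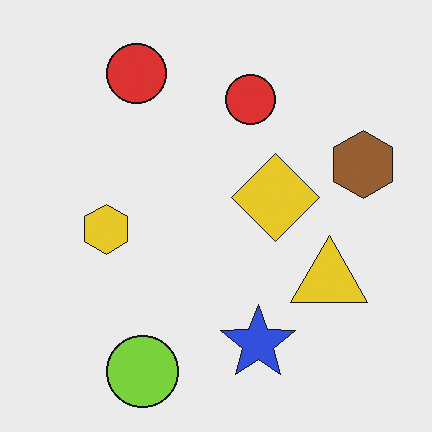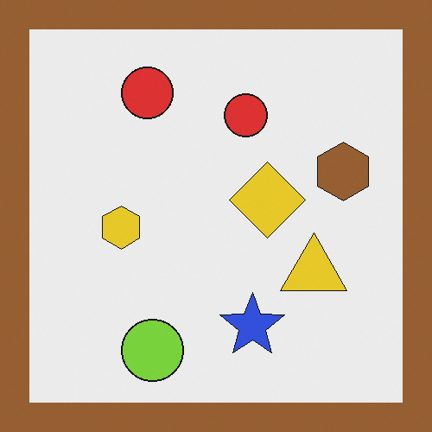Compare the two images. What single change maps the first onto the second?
Framed with a brown border.

A solid brown frame runs around the edge of the second image, with the content slightly shrunk inside it.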